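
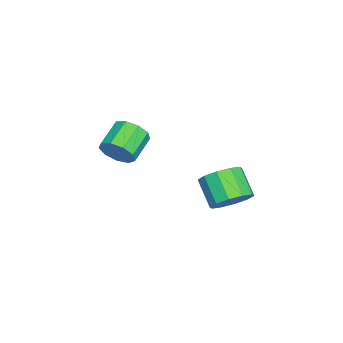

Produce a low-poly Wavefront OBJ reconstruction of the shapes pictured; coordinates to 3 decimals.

v -2.063 3.543 -0.488
v -1.738 4.008 0.172
v -2.512 3.361 1.008
v -2.837 2.897 0.348
v -2.166 4.27 -0.021
v -2.94 3.624 0.815
v -2.555 4.255 -0.393
v -3.328 3.608 0.443
v -2.755 3.968 -0.801
v -3.529 3.321 0.035
v -2.692 3.518 -1.089
v -3.465 2.872 -0.253
v -2.388 3.079 -1.148
v -3.162 2.432 -0.312
v -1.96 2.816 -0.955
v -2.734 2.17 -0.119
v -1.572 2.832 -0.583
v -2.345 2.185 0.253
v -1.371 3.119 -0.175
v -2.145 2.472 0.661
v -1.435 3.568 0.113
v -2.208 2.922 0.949
v -3.298 -1.179 0.434
v -2.954 -0.82 1.023
v -4.099 -0.563 1.534
v -4.442 -0.921 0.946
v -3.05 -0.478 0.635
v -4.195 -0.22 1.146
v -3.262 -0.463 0.153
v -4.407 -0.205 0.664
v -3.491 -0.783 -0.197
v -4.636 -0.526 0.314
v -3.629 -1.289 -0.252
v -4.774 -1.031 0.259
v -3.612 -1.743 0.015
v -4.757 -1.485 0.526
v -3.448 -1.933 0.478
v -4.593 -1.675 0.989
v -3.214 -1.77 0.921
v -4.358 -1.512 1.432
v -3.019 -1.331 1.136
v -4.163 -1.073 1.647
f 2 1 5
f 2 5 3
f 3 5 6
f 3 6 4
f 5 1 7
f 5 7 6
f 6 7 8
f 6 8 4
f 7 1 9
f 7 9 8
f 8 9 10
f 8 10 4
f 9 1 11
f 9 11 10
f 10 11 12
f 10 12 4
f 11 1 13
f 11 13 12
f 12 13 14
f 12 14 4
f 13 1 15
f 13 15 14
f 14 15 16
f 14 16 4
f 15 1 17
f 15 17 16
f 16 17 18
f 16 18 4
f 17 1 19
f 17 19 18
f 18 19 20
f 18 20 4
f 19 1 21
f 19 21 20
f 20 21 22
f 20 22 4
f 21 1 2
f 21 2 22
f 22 2 3
f 22 3 4
f 24 23 27
f 24 27 25
f 25 27 28
f 25 28 26
f 27 23 29
f 27 29 28
f 28 29 30
f 28 30 26
f 29 23 31
f 29 31 30
f 30 31 32
f 30 32 26
f 31 23 33
f 31 33 32
f 32 33 34
f 32 34 26
f 33 23 35
f 33 35 34
f 34 35 36
f 34 36 26
f 35 23 37
f 35 37 36
f 36 37 38
f 36 38 26
f 37 23 39
f 37 39 38
f 38 39 40
f 38 40 26
f 39 23 41
f 39 41 40
f 40 41 42
f 40 42 26
f 41 23 24
f 41 24 42
f 42 24 25
f 42 25 26



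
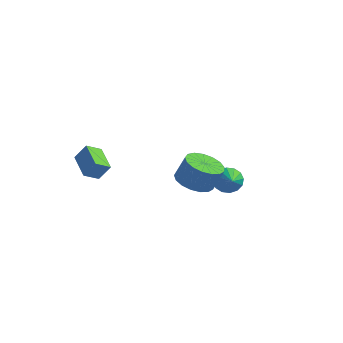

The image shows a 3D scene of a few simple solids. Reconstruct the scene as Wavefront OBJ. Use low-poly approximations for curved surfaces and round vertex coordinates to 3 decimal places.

v 3.38 -4.035 1.428
v 4.082 -3.359 1.036
v 4.541 -3.09 2.32
v 3.84 -3.765 2.712
v 3.676 -3.075 1.121
v 4.135 -2.806 2.405
v 3.202 -3.011 1.277
v 3.662 -2.742 2.561
v 2.77 -3.181 1.468
v 3.229 -2.912 2.752
v 2.477 -3.547 1.649
v 2.936 -3.278 2.933
v 2.391 -4.025 1.78
v 2.85 -3.756 3.064
v 2.532 -4.505 1.83
v 2.991 -4.236 3.114
v 2.867 -4.877 1.788
v 3.326 -4.608 3.072
v 3.32 -5.056 1.664
v 3.779 -4.787 2.948
v 3.787 -5.001 1.485
v 4.246 -4.732 2.769
v 4.16 -4.725 1.294
v 4.619 -4.456 2.578
v 4.355 -4.29 1.133
v 4.814 -4.021 2.417
v 4.327 -3.797 1.04
v 4.786 -3.528 2.324
v 1.679 2.227 -2.436
v 2.362 2.571 -2.784
v 2.441 1.353 -1.804
v 2.303 2.788 -2.412
v 2.077 2.856 -2.047
v 1.744 2.754 -1.786
v 1.394 2.511 -1.699
v 1.12 2.192 -1.81
v 0.996 1.882 -2.088
v 1.055 1.665 -2.46
v 1.281 1.597 -2.825
v 1.614 1.699 -3.086
v 1.964 1.942 -3.173
v 2.238 2.261 -3.062
v -3.779 -3.993 0.8
v -3.239 -3.699 1.687
v -3.358 -3.251 0.297
v -2.818 -2.957 1.185
v -2.542 -4.983 0.375
v -2.002 -4.689 1.263
v -2.121 -4.241 -0.127
v -1.581 -3.947 0.76
f 2 1 5
f 2 5 3
f 3 5 6
f 3 6 4
f 5 1 7
f 5 7 6
f 6 7 8
f 6 8 4
f 7 1 9
f 7 9 8
f 8 9 10
f 8 10 4
f 9 1 11
f 9 11 10
f 10 11 12
f 10 12 4
f 11 1 13
f 11 13 12
f 12 13 14
f 12 14 4
f 13 1 15
f 13 15 14
f 14 15 16
f 14 16 4
f 15 1 17
f 15 17 16
f 16 17 18
f 16 18 4
f 17 1 19
f 17 19 18
f 18 19 20
f 18 20 4
f 19 1 21
f 19 21 20
f 20 21 22
f 20 22 4
f 21 1 23
f 21 23 22
f 22 23 24
f 22 24 4
f 23 1 25
f 23 25 24
f 24 25 26
f 24 26 4
f 25 1 27
f 25 27 26
f 26 27 28
f 26 28 4
f 27 1 2
f 27 2 28
f 28 2 3
f 28 3 4
f 30 29 32
f 30 32 31
f 32 29 33
f 32 33 31
f 33 29 34
f 33 34 31
f 34 29 35
f 34 35 31
f 35 29 36
f 35 36 31
f 36 29 37
f 36 37 31
f 37 29 38
f 37 38 31
f 38 29 39
f 38 39 31
f 39 29 40
f 39 40 31
f 40 29 41
f 40 41 31
f 41 29 42
f 41 42 31
f 42 29 30
f 42 30 31
f 44 46 43
f 47 44 43
f 43 46 45
f 45 47 43
f 44 50 46
f 48 44 47
f 48 50 44
f 46 50 45
f 49 47 45
f 45 50 49
f 49 48 47
f 50 48 49



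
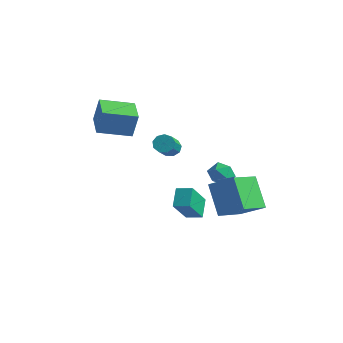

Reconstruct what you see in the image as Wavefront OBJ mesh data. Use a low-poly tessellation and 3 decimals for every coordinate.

v -3.87 -5.224 3.438
v -3.632 -5.009 4.852
v -5.174 -4.073 3.482
v -4.936 -3.857 4.896
v -2.664 -3.843 3.024
v -2.426 -3.627 4.438
v -3.968 -2.691 3.068
v -3.73 -2.476 4.482
v -0.799 -3.062 2.574
v -0.271 -2.949 2.364
v 0.467 -4.284 3.496
v -0.061 -4.398 3.706
v -0.343 -2.72 2.68
v 0.395 -4.056 3.812
v -0.628 -2.652 2.947
v 0.11 -3.987 4.079
v -0.994 -2.776 3.039
v -0.256 -4.111 4.171
v -1.268 -3.034 2.914
v -0.53 -4.369 4.046
v -1.323 -3.305 2.629
v -0.585 -4.64 3.762
v -1.133 -3.463 2.319
v -0.395 -4.798 3.451
v -0.786 -3.433 2.128
v -0.048 -4.769 3.26
v -0.446 -3.23 2.146
v 0.292 -4.565 3.278
v 2.296 -2.055 1.899
v 2.7 -2.576 2.292
v 1.9 -2.944 1.128
v 2.304 -3.465 1.521
v 1.688 -3.136 1.84
v 1.933 -2.587 2.317
v 2.667 -2.933 1.103
v 2.912 -2.384 1.58
v 2.929 -3.119 1.8
v 2.325 -3.244 2.256
v 2.275 -2.276 1.164
v 1.671 -2.401 1.62
v -0.763 -1.876 -3.207
v -0.595 -3.105 -1.702
v -1.277 -1.039 -2.466
v -1.109 -2.268 -0.961
v 0.069 -1.532 -3.019
v 0.237 -2.761 -1.514
v -0.445 -0.695 -2.278
v -0.277 -1.924 -0.773
v 0.816 -0.198 -0.748
v 0.88 -2.067 0.041
v 2.138 0.204 0.096
v 2.203 -1.665 0.885
v 1.997 -0.815 -2.305
v 2.062 -2.684 -1.516
v 3.32 -0.413 -1.461
v 3.384 -2.282 -0.672
f 2 4 1
f 5 2 1
f 1 4 3
f 3 5 1
f 2 8 4
f 6 2 5
f 6 8 2
f 4 8 3
f 7 5 3
f 3 8 7
f 7 6 5
f 8 6 7
f 10 9 13
f 10 13 11
f 11 13 14
f 11 14 12
f 13 9 15
f 13 15 14
f 14 15 16
f 14 16 12
f 15 9 17
f 15 17 16
f 16 17 18
f 16 18 12
f 17 9 19
f 17 19 18
f 18 19 20
f 18 20 12
f 19 9 21
f 19 21 20
f 20 21 22
f 20 22 12
f 21 9 23
f 21 23 22
f 22 23 24
f 22 24 12
f 23 9 25
f 23 25 24
f 24 25 26
f 24 26 12
f 25 9 27
f 25 27 26
f 26 27 28
f 26 28 12
f 27 9 10
f 27 10 28
f 28 10 11
f 28 11 12
f 29 40 34
f 29 34 30
f 29 30 36
f 29 36 39
f 29 39 40
f 30 34 38
f 34 40 33
f 40 39 31
f 39 36 35
f 36 30 37
f 32 38 33
f 32 33 31
f 32 31 35
f 32 35 37
f 32 37 38
f 33 38 34
f 31 33 40
f 35 31 39
f 37 35 36
f 38 37 30
f 42 44 41
f 45 42 41
f 41 44 43
f 43 45 41
f 42 48 44
f 46 42 45
f 46 48 42
f 44 48 43
f 47 45 43
f 43 48 47
f 47 46 45
f 48 46 47
f 50 52 49
f 53 50 49
f 49 52 51
f 51 53 49
f 50 56 52
f 54 50 53
f 54 56 50
f 52 56 51
f 55 53 51
f 51 56 55
f 55 54 53
f 56 54 55



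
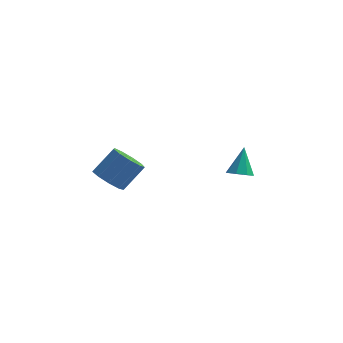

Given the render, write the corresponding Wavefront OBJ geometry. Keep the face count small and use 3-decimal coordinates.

v 3.397 3.305 -2.267
v 3.776 2.831 -1.96
v 3.503 4.215 -0.993
v 4.063 3.172 -2.228
v 3.961 3.591 -2.519
v 3.528 3.843 -2.662
v 3.019 3.779 -2.575
v 2.732 3.437 -2.307
v 2.834 3.018 -2.016
v 3.267 2.767 -1.872
v -1.858 -2.544 0.89
v -1.142 -2.734 0.454
v -0.306 -2.067 1.534
v -1.022 -1.876 1.97
v -1.345 -2.208 0.286
v -0.51 -1.541 1.367
v -1.789 -1.839 0.401
v -0.953 -1.172 1.482
v -2.264 -1.8 0.745
v -1.429 -1.133 1.825
v -2.55 -2.108 1.156
v -1.714 -1.441 2.237
v -2.512 -2.621 1.443
v -1.676 -1.954 2.523
v -2.167 -3.097 1.471
v -1.332 -2.43 2.551
v -1.678 -3.314 1.227
v -0.843 -2.647 2.307
v -1.273 -3.171 0.825
v -0.438 -2.504 1.905
f 2 1 4
f 2 4 3
f 4 1 5
f 4 5 3
f 5 1 6
f 5 6 3
f 6 1 7
f 6 7 3
f 7 1 8
f 7 8 3
f 8 1 9
f 8 9 3
f 9 1 10
f 9 10 3
f 10 1 2
f 10 2 3
f 12 11 15
f 12 15 13
f 13 15 16
f 13 16 14
f 15 11 17
f 15 17 16
f 16 17 18
f 16 18 14
f 17 11 19
f 17 19 18
f 18 19 20
f 18 20 14
f 19 11 21
f 19 21 20
f 20 21 22
f 20 22 14
f 21 11 23
f 21 23 22
f 22 23 24
f 22 24 14
f 23 11 25
f 23 25 24
f 24 25 26
f 24 26 14
f 25 11 27
f 25 27 26
f 26 27 28
f 26 28 14
f 27 11 29
f 27 29 28
f 28 29 30
f 28 30 14
f 29 11 12
f 29 12 30
f 30 12 13
f 30 13 14



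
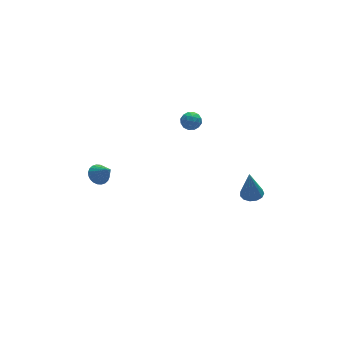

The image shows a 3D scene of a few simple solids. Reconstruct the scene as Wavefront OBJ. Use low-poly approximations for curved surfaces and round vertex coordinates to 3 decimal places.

v 1.082 -0.65 2.197
v 1.459 -0.352 1.757
v 1.941 -1.048 2.663
v 2.318 -0.75 2.223
v 1.993 -0.398 2.665
v 1.462 -0.152 2.377
v 1.938 -1.248 2.043
v 1.407 -1.002 1.755
v 1.988 -0.722 1.661
v 2.022 -0.196 2.046
v 1.378 -1.204 2.374
v 1.412 -0.678 2.759
v 1.195 -0.467 1.936
v 2.205 -0.933 2.484
v 2.014 -0.727 2.744
v 2.235 -0.551 2.485
v 1.197 -0.349 2.301
v 1.419 -0.174 2.042
v 1.732 -0.2 2.576
v 1.981 -1.226 2.378
v 2.203 -1.051 2.119
v 1.165 -0.849 1.935
v 1.386 -0.673 1.676
v 1.668 -1.2 1.844
v 1.728 -0.508 1.621
v 2.232 -0.742 1.895
v 2.009 -1.035 1.789
v 1.697 -0.89 1.62
v 1.748 -0.2 1.847
v 2.252 -0.433 2.121
v 2.062 -0.226 2.381
v 1.75 -0.082 2.212
v 2.059 -0.417 1.791
v 1.148 -0.967 2.299
v 1.652 -1.2 2.573
v 1.65 -1.318 2.208
v 1.338 -1.174 2.039
v 1.168 -0.658 2.525
v 1.672 -0.892 2.799
v 1.703 -0.51 2.8
v 1.391 -0.365 2.631
v 1.341 -0.983 2.629
v -3.988 -0.816 -0.4
v -3.34 -0.749 -0.598
v -3.592 -1.624 0.62
v -3.364 -0.546 -0.428
v -3.482 -0.385 -0.254
v -3.678 -0.289 -0.102
v -3.92 -0.273 0.004
v -4.173 -0.34 0.049
v -4.398 -0.479 0.026
v -4.56 -0.67 -0.063
v -4.635 -0.883 -0.202
v -4.611 -1.085 -0.372
v -4.493 -1.247 -0.546
v -4.297 -1.343 -0.698
v -4.055 -1.359 -0.804
v -3.802 -1.292 -0.849
v -3.578 -1.152 -0.825
v -3.415 -0.962 -0.737
v 4.035 -3.924 -2.605
v 4.579 -3.503 -2.556
v 3.845 -3.896 -0.735
v 4.267 -3.274 -2.591
v 3.881 -3.251 -2.63
v 3.543 -3.442 -2.662
v 3.362 -3.786 -2.675
v 3.394 -4.173 -2.666
v 3.63 -4.481 -2.638
v 3.994 -4.612 -2.599
v 4.371 -4.525 -2.562
v 4.641 -4.246 -2.539
v 4.719 -3.865 -2.537
f 1 38 17
f 38 12 41
f 17 41 6
f 38 41 17
f 1 17 13
f 17 6 18
f 13 18 2
f 17 18 13
f 1 13 22
f 13 2 23
f 22 23 8
f 13 23 22
f 1 22 34
f 22 8 37
f 34 37 11
f 22 37 34
f 1 34 38
f 34 11 42
f 38 42 12
f 34 42 38
f 2 18 29
f 18 6 32
f 29 32 10
f 18 32 29
f 6 41 19
f 41 12 40
f 19 40 5
f 41 40 19
f 12 42 39
f 42 11 35
f 39 35 3
f 42 35 39
f 11 37 36
f 37 8 24
f 36 24 7
f 37 24 36
f 8 23 28
f 23 2 25
f 28 25 9
f 23 25 28
f 4 30 16
f 30 10 31
f 16 31 5
f 30 31 16
f 4 16 14
f 16 5 15
f 14 15 3
f 16 15 14
f 4 14 21
f 14 3 20
f 21 20 7
f 14 20 21
f 4 21 26
f 21 7 27
f 26 27 9
f 21 27 26
f 4 26 30
f 26 9 33
f 30 33 10
f 26 33 30
f 5 31 19
f 31 10 32
f 19 32 6
f 31 32 19
f 3 15 39
f 15 5 40
f 39 40 12
f 15 40 39
f 7 20 36
f 20 3 35
f 36 35 11
f 20 35 36
f 9 27 28
f 27 7 24
f 28 24 8
f 27 24 28
f 10 33 29
f 33 9 25
f 29 25 2
f 33 25 29
f 44 43 46
f 44 46 45
f 46 43 47
f 46 47 45
f 47 43 48
f 47 48 45
f 48 43 49
f 48 49 45
f 49 43 50
f 49 50 45
f 50 43 51
f 50 51 45
f 51 43 52
f 51 52 45
f 52 43 53
f 52 53 45
f 53 43 54
f 53 54 45
f 54 43 55
f 54 55 45
f 55 43 56
f 55 56 45
f 56 43 57
f 56 57 45
f 57 43 58
f 57 58 45
f 58 43 59
f 58 59 45
f 59 43 60
f 59 60 45
f 60 43 44
f 60 44 45
f 62 61 64
f 62 64 63
f 64 61 65
f 64 65 63
f 65 61 66
f 65 66 63
f 66 61 67
f 66 67 63
f 67 61 68
f 67 68 63
f 68 61 69
f 68 69 63
f 69 61 70
f 69 70 63
f 70 61 71
f 70 71 63
f 71 61 72
f 71 72 63
f 72 61 73
f 72 73 63
f 73 61 62
f 73 62 63



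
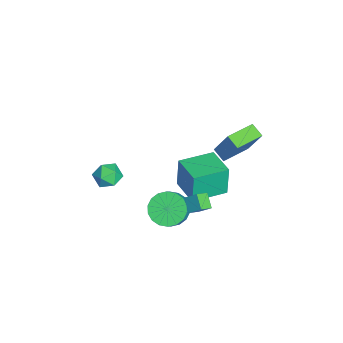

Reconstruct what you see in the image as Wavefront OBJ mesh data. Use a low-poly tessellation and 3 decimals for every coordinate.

v 1.299 -2.135 2.228
v 2.004 -2.612 2.214
v 0.536 -3.268 2.406
v 1.241 -3.745 2.392
v 1.093 -3.222 3.048
v 1.565 -2.522 2.938
v 0.975 -3.358 1.682
v 1.447 -2.658 1.572
v 1.804 -3.368 1.877
v 1.877 -3.284 2.721
v 0.663 -2.596 1.899
v 0.736 -2.512 2.743
v -0.152 1.654 -1.515
v 0.278 1.067 -1.116
v 0.137 2.285 -0.895
v 0.567 1.698 -0.497
v 0.613 1.842 -2.063
v 1.043 1.255 -1.665
v 0.902 2.473 -1.444
v 1.332 1.886 -1.045
v -0.136 0.35 -2.611
v 0.544 -0.114 -3.295
v 1.255 -0.314 -2.454
v 0.576 0.15 -1.769
v 0.681 0.342 -3.303
v 1.392 0.142 -2.461
v 0.656 0.8 -3.173
v 1.367 0.6 -2.331
v 0.475 1.168 -2.932
v 1.186 0.968 -2.09
v 0.172 1.375 -2.627
v 0.884 1.175 -1.786
v -0.191 1.378 -2.319
v 0.52 1.178 -1.478
v -0.543 1.178 -2.069
v 0.168 0.978 -1.228
v -0.815 0.814 -1.926
v -0.104 0.614 -1.085
v -0.952 0.358 -1.919
v -0.241 0.158 -1.077
v -0.927 -0.1 -2.049
v -0.216 -0.3 -1.207
v -0.746 -0.468 -2.29
v -0.035 -0.668 -1.448
v -0.444 -0.675 -2.594
v 0.268 -0.875 -1.753
v -0.08 -0.678 -2.902
v 0.631 -0.878 -2.061
v 0.272 -0.478 -3.152
v 0.983 -0.678 -2.311
v -1.413 4.007 2.382
v -0.821 4.662 4.154
v -0.78 4.466 2.001
v -0.189 5.122 3.773
v -0.331 2.638 2.527
v 0.26 3.294 4.299
v 0.301 3.098 2.146
v 0.893 3.753 3.918
v -2.605 0.832 -3.066
v -2.854 0.927 -1.195
v -3.419 2.79 -3.273
v -3.667 2.884 -1.402
v -0.913 1.556 -2.878
v -1.161 1.65 -1.007
v -1.726 3.513 -3.085
v -1.975 3.608 -1.214
f 1 12 6
f 1 6 2
f 1 2 8
f 1 8 11
f 1 11 12
f 2 6 10
f 6 12 5
f 12 11 3
f 11 8 7
f 8 2 9
f 4 10 5
f 4 5 3
f 4 3 7
f 4 7 9
f 4 9 10
f 5 10 6
f 3 5 12
f 7 3 11
f 9 7 8
f 10 9 2
f 14 16 13
f 17 14 13
f 13 16 15
f 15 17 13
f 14 20 16
f 18 14 17
f 18 20 14
f 16 20 15
f 19 17 15
f 15 20 19
f 19 18 17
f 20 18 19
f 22 21 25
f 22 25 23
f 23 25 26
f 23 26 24
f 25 21 27
f 25 27 26
f 26 27 28
f 26 28 24
f 27 21 29
f 27 29 28
f 28 29 30
f 28 30 24
f 29 21 31
f 29 31 30
f 30 31 32
f 30 32 24
f 31 21 33
f 31 33 32
f 32 33 34
f 32 34 24
f 33 21 35
f 33 35 34
f 34 35 36
f 34 36 24
f 35 21 37
f 35 37 36
f 36 37 38
f 36 38 24
f 37 21 39
f 37 39 38
f 38 39 40
f 38 40 24
f 39 21 41
f 39 41 40
f 40 41 42
f 40 42 24
f 41 21 43
f 41 43 42
f 42 43 44
f 42 44 24
f 43 21 45
f 43 45 44
f 44 45 46
f 44 46 24
f 45 21 47
f 45 47 46
f 46 47 48
f 46 48 24
f 47 21 49
f 47 49 48
f 48 49 50
f 48 50 24
f 49 21 22
f 49 22 50
f 50 22 23
f 50 23 24
f 52 54 51
f 55 52 51
f 51 54 53
f 53 55 51
f 52 58 54
f 56 52 55
f 56 58 52
f 54 58 53
f 57 55 53
f 53 58 57
f 57 56 55
f 58 56 57
f 60 62 59
f 63 60 59
f 59 62 61
f 61 63 59
f 60 66 62
f 64 60 63
f 64 66 60
f 62 66 61
f 65 63 61
f 61 66 65
f 65 64 63
f 66 64 65



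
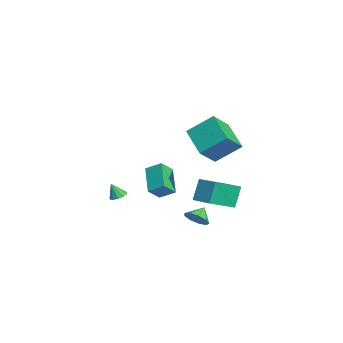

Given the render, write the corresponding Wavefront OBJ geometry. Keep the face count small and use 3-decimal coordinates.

v 0.595 3.545 -2.368
v 0.06 3.978 -0.913
v 1.728 4.366 -2.196
v 1.194 4.799 -0.741
v 1.666 1.881 -1.479
v 1.132 2.314 -0.024
v 2.8 2.702 -1.307
v 2.265 3.135 0.148
v 3.057 3.007 2.145
v 1.225 2.432 3.22
v 3.293 4.545 3.369
v 1.462 3.97 4.444
v 3.998 2.01 3.216
v 2.167 1.435 4.291
v 4.235 3.548 4.44
v 2.403 2.973 5.515
v 0.08 2.288 -3.784
v 0.423 1.865 -3.131
v -0.52 2.832 -3.116
v 0.733 2.345 -3.242
v 0.738 2.797 -3.607
v 0.435 3.012 -4.055
v -0.034 2.887 -4.375
v -0.449 2.483 -4.419
v -0.617 1.987 -4.166
v -0.458 1.632 -3.733
v -0.047 1.584 -3.325
v -3.722 -2.11 -3.274
v -3.124 -2.147 -3.27
v -3.758 -2.55 -2.246
v -3.219 -1.817 -3.132
v -3.506 -1.598 -3.048
v -3.876 -1.575 -3.05
v -4.187 -1.756 -3.139
v -4.321 -2.072 -3.279
v -4.226 -2.402 -3.417
v -3.939 -2.621 -3.501
v -3.569 -2.644 -3.499
v -3.257 -2.463 -3.41
v -1.816 0.26 -2.714
v -3.494 0.255 -1.485
v -1.396 1.2 -2.137
v -3.074 1.195 -0.908
v -1.226 -0.495 -1.912
v -2.904 -0.5 -0.683
v -0.806 0.445 -1.335
v -2.484 0.44 -0.106
f 2 4 1
f 5 2 1
f 1 4 3
f 3 5 1
f 2 8 4
f 6 2 5
f 6 8 2
f 4 8 3
f 7 5 3
f 3 8 7
f 7 6 5
f 8 6 7
f 10 12 9
f 13 10 9
f 9 12 11
f 11 13 9
f 10 16 12
f 14 10 13
f 14 16 10
f 12 16 11
f 15 13 11
f 11 16 15
f 15 14 13
f 16 14 15
f 18 17 20
f 18 20 19
f 20 17 21
f 20 21 19
f 21 17 22
f 21 22 19
f 22 17 23
f 22 23 19
f 23 17 24
f 23 24 19
f 24 17 25
f 24 25 19
f 25 17 26
f 25 26 19
f 26 17 27
f 26 27 19
f 27 17 18
f 27 18 19
f 29 28 31
f 29 31 30
f 31 28 32
f 31 32 30
f 32 28 33
f 32 33 30
f 33 28 34
f 33 34 30
f 34 28 35
f 34 35 30
f 35 28 36
f 35 36 30
f 36 28 37
f 36 37 30
f 37 28 38
f 37 38 30
f 38 28 39
f 38 39 30
f 39 28 29
f 39 29 30
f 41 43 40
f 44 41 40
f 40 43 42
f 42 44 40
f 41 47 43
f 45 41 44
f 45 47 41
f 43 47 42
f 46 44 42
f 42 47 46
f 46 45 44
f 47 45 46



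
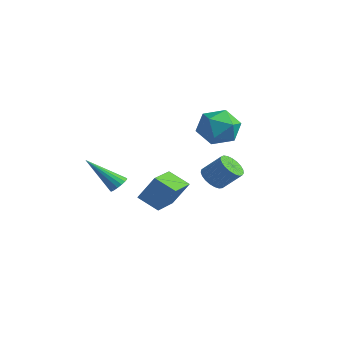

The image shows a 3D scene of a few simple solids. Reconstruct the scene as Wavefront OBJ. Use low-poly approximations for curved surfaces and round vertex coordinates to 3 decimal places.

v -1.545 2.567 2.214
v -0.875 2.806 3.072
v -1.645 0.854 2.768
v -0.975 1.093 3.626
v -2.01 1.506 3.595
v -1.948 2.565 3.253
v -0.572 1.095 2.587
v -0.51 2.154 2.245
v -0.274 1.896 3.303
v -1.162 2.15 3.926
v -1.358 1.51 1.914
v -2.246 1.764 2.537
v -1.996 -0.15 -1.56
v -2.873 -0.655 -0.935
v -1.416 0.37 -0.325
v -2.293 -0.135 0.3
v -1.067 -1.565 -1.4
v -1.944 -2.07 -0.775
v -0.487 -1.045 -0.165
v -1.364 -1.55 0.46
v 0.141 0.483 0.474
v 0.4 0.921 -0.007
v 1.117 1.455 0.866
v 0.859 1.017 1.346
v 0.169 1.069 0.092
v 0.887 1.603 0.965
v -0.066 1.115 0.257
v 0.652 1.65 1.13
v -0.265 1.052 0.459
v 0.452 1.587 1.332
v -0.395 0.891 0.664
v 0.323 1.425 1.537
v -0.431 0.659 0.836
v 0.286 1.193 1.709
v -0.369 0.397 0.945
v 0.349 0.931 1.818
v -0.218 0.149 0.973
v 0.5 0.683 1.846
v -0.005 -0.041 0.914
v 0.712 0.494 1.787
v 0.233 -0.14 0.779
v 0.95 0.394 1.652
v 0.455 -0.132 0.592
v 1.173 0.403 1.465
v 0.623 -0.017 0.383
v 1.341 0.517 1.256
v 0.708 0.184 0.191
v 1.425 0.719 1.064
v 0.694 0.437 0.047
v 1.412 0.971 0.92
v 0.585 0.698 -0.023
v 1.303 1.232 0.85
v -1.329 -3.433 0.463
v -1.075 -3.851 0.318
v -2.291 -4.507 1.877
v -0.932 -3.753 0.49
v -0.88 -3.581 0.656
v -0.931 -3.376 0.777
v -1.073 -3.183 0.826
v -1.274 -3.048 0.792
v -1.487 -3.001 0.683
v -1.664 -3.054 0.523
v -1.764 -3.193 0.349
v -1.764 -3.387 0.201
v -1.665 -3.592 0.113
v -1.489 -3.761 0.106
v -1.276 -3.854 0.179
f 1 12 6
f 1 6 2
f 1 2 8
f 1 8 11
f 1 11 12
f 2 6 10
f 6 12 5
f 12 11 3
f 11 8 7
f 8 2 9
f 4 10 5
f 4 5 3
f 4 3 7
f 4 7 9
f 4 9 10
f 5 10 6
f 3 5 12
f 7 3 11
f 9 7 8
f 10 9 2
f 14 16 13
f 17 14 13
f 13 16 15
f 15 17 13
f 14 20 16
f 18 14 17
f 18 20 14
f 16 20 15
f 19 17 15
f 15 20 19
f 19 18 17
f 20 18 19
f 22 21 25
f 22 25 23
f 23 25 26
f 23 26 24
f 25 21 27
f 25 27 26
f 26 27 28
f 26 28 24
f 27 21 29
f 27 29 28
f 28 29 30
f 28 30 24
f 29 21 31
f 29 31 30
f 30 31 32
f 30 32 24
f 31 21 33
f 31 33 32
f 32 33 34
f 32 34 24
f 33 21 35
f 33 35 34
f 34 35 36
f 34 36 24
f 35 21 37
f 35 37 36
f 36 37 38
f 36 38 24
f 37 21 39
f 37 39 38
f 38 39 40
f 38 40 24
f 39 21 41
f 39 41 40
f 40 41 42
f 40 42 24
f 41 21 43
f 41 43 42
f 42 43 44
f 42 44 24
f 43 21 45
f 43 45 44
f 44 45 46
f 44 46 24
f 45 21 47
f 45 47 46
f 46 47 48
f 46 48 24
f 47 21 49
f 47 49 48
f 48 49 50
f 48 50 24
f 49 21 51
f 49 51 50
f 50 51 52
f 50 52 24
f 51 21 22
f 51 22 52
f 52 22 23
f 52 23 24
f 54 53 56
f 54 56 55
f 56 53 57
f 56 57 55
f 57 53 58
f 57 58 55
f 58 53 59
f 58 59 55
f 59 53 60
f 59 60 55
f 60 53 61
f 60 61 55
f 61 53 62
f 61 62 55
f 62 53 63
f 62 63 55
f 63 53 64
f 63 64 55
f 64 53 65
f 64 65 55
f 65 53 66
f 65 66 55
f 66 53 67
f 66 67 55
f 67 53 54
f 67 54 55



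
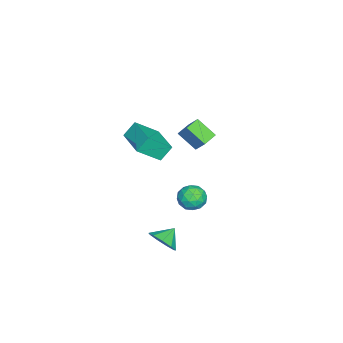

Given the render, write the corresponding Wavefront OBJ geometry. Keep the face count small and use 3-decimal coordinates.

v 4.194 0.016 -3.521
v 4.853 0.221 -2.854
v 3.386 0.524 -2.879
v 4.815 0.71 -3.29
v 4.486 0.875 -3.834
v 4.02 0.637 -4.232
v 3.636 0.109 -4.297
v 3.513 -0.463 -3.998
v 3.708 -0.811 -3.477
v 4.131 -0.772 -2.976
v 4.583 -0.364 -2.73
v 0.129 -1.284 2.549
v 0.889 -2.429 3.649
v 1.818 -0.042 2.675
v 2.577 -1.187 3.775
v 0.583 -1.813 1.685
v 1.342 -2.958 2.785
v 2.271 -0.571 1.811
v 3.031 -1.716 2.911
v 3.107 1.998 0.146
v 3.596 2.182 0.859
v 4.064 1.018 -0.259
v 4.553 1.202 0.454
v 3.773 0.799 0.546
v 3.181 1.404 0.796
v 4.479 1.796 -0.196
v 3.887 2.401 0.054
v 4.444 2.056 0.647
v 4.007 1.44 1.105
v 3.653 1.76 -0.505
v 3.216 1.144 -0.047
v 3.267 2.176 0.538
v 4.393 1.024 0.062
v 3.934 0.787 0.116
v 4.222 0.895 0.535
v 3.023 1.719 0.501
v 3.311 1.827 0.92
v 3.415 1.014 0.736
v 4.349 1.373 -0.32
v 4.637 1.481 0.099
v 3.438 2.305 0.065
v 3.726 2.413 0.484
v 4.245 2.186 -0.136
v 4.053 2.21 0.832
v 4.616 1.634 0.594
v 4.572 1.983 0.212
v 4.224 2.339 0.36
v 3.797 1.848 1.102
v 4.36 1.272 0.864
v 3.901 1.035 0.918
v 3.553 1.391 1.065
v 4.295 1.775 0.977
v 3.3 1.928 -0.264
v 3.863 1.352 -0.502
v 4.107 1.809 -0.465
v 3.759 2.165 -0.318
v 3.044 1.566 0.006
v 3.607 0.99 -0.232
v 3.436 0.861 0.24
v 3.088 1.217 0.388
v 3.365 1.425 -0.377
v -4.559 -0.771 -0.057
v -4.154 -0.129 0.833
v -4.257 0.386 -1.028
v -3.852 1.028 -0.138
v -3.568 -1.168 -0.222
v -3.163 -0.526 0.668
v -3.266 -0.011 -1.193
v -2.861 0.631 -0.303
f 2 1 4
f 2 4 3
f 4 1 5
f 4 5 3
f 5 1 6
f 5 6 3
f 6 1 7
f 6 7 3
f 7 1 8
f 7 8 3
f 8 1 9
f 8 9 3
f 9 1 10
f 9 10 3
f 10 1 11
f 10 11 3
f 11 1 2
f 11 2 3
f 13 15 12
f 16 13 12
f 12 15 14
f 14 16 12
f 13 19 15
f 17 13 16
f 17 19 13
f 15 19 14
f 18 16 14
f 14 19 18
f 18 17 16
f 19 17 18
f 20 57 36
f 57 31 60
f 36 60 25
f 57 60 36
f 20 36 32
f 36 25 37
f 32 37 21
f 36 37 32
f 20 32 41
f 32 21 42
f 41 42 27
f 32 42 41
f 20 41 53
f 41 27 56
f 53 56 30
f 41 56 53
f 20 53 57
f 53 30 61
f 57 61 31
f 53 61 57
f 21 37 48
f 37 25 51
f 48 51 29
f 37 51 48
f 25 60 38
f 60 31 59
f 38 59 24
f 60 59 38
f 31 61 58
f 61 30 54
f 58 54 22
f 61 54 58
f 30 56 55
f 56 27 43
f 55 43 26
f 56 43 55
f 27 42 47
f 42 21 44
f 47 44 28
f 42 44 47
f 23 49 35
f 49 29 50
f 35 50 24
f 49 50 35
f 23 35 33
f 35 24 34
f 33 34 22
f 35 34 33
f 23 33 40
f 33 22 39
f 40 39 26
f 33 39 40
f 23 40 45
f 40 26 46
f 45 46 28
f 40 46 45
f 23 45 49
f 45 28 52
f 49 52 29
f 45 52 49
f 24 50 38
f 50 29 51
f 38 51 25
f 50 51 38
f 22 34 58
f 34 24 59
f 58 59 31
f 34 59 58
f 26 39 55
f 39 22 54
f 55 54 30
f 39 54 55
f 28 46 47
f 46 26 43
f 47 43 27
f 46 43 47
f 29 52 48
f 52 28 44
f 48 44 21
f 52 44 48
f 63 65 62
f 66 63 62
f 62 65 64
f 64 66 62
f 63 69 65
f 67 63 66
f 67 69 63
f 65 69 64
f 68 66 64
f 64 69 68
f 68 67 66
f 69 67 68



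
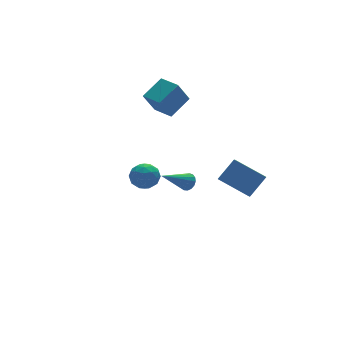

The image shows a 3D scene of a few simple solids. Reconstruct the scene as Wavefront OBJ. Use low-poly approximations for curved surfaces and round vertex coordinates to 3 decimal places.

v 1.878 -0.264 -1.528
v 1.157 -1.405 -0.614
v 2.924 -0.087 -0.482
v 2.203 -1.228 0.432
v 2.977 -1.652 -2.392
v 2.256 -2.793 -1.478
v 4.023 -1.475 -1.346
v 3.302 -2.616 -0.432
v 1.983 3.376 -4.039
v 2.252 3.658 -3.595
v 0.277 3.184 -2.881
v 2.129 3.865 -3.742
v 1.972 3.961 -3.957
v 1.818 3.922 -4.191
v 1.701 3.759 -4.389
v 1.65 3.508 -4.508
v 1.674 3.226 -4.519
v 1.769 2.98 -4.42
v 1.913 2.824 -4.233
v 2.073 2.794 -4.003
v 2.212 2.898 -3.78
v 2.299 3.112 -3.617
v 2.313 3.386 -3.55
v -3.923 -2.321 2.402
v -3.616 -2.635 1.709
v -4.204 -3.545 2.831
v -3.897 -3.859 2.138
v -3.398 -3.507 2.685
v -3.224 -2.75 2.42
v -4.596 -3.43 2.12
v -4.422 -2.673 1.855
v -4.032 -3.319 1.535
v -3.292 -3.367 1.884
v -4.528 -2.813 2.656
v -3.788 -2.861 3.005
v -3.745 -2.371 2.018
v -4.075 -3.809 2.522
v -3.782 -3.603 2.844
v -3.601 -3.787 2.436
v -3.514 -2.439 2.436
v -3.334 -2.623 2.028
v -3.206 -3.136 2.602
v -4.486 -3.557 2.512
v -4.306 -3.741 2.104
v -4.219 -2.393 2.104
v -4.038 -2.577 1.696
v -4.614 -3.044 1.938
v -3.809 -2.957 1.508
v -3.974 -3.677 1.76
v -4.385 -3.424 1.75
v -4.283 -2.98 1.594
v -3.374 -2.985 1.713
v -3.539 -3.705 1.965
v -3.245 -3.498 2.287
v -3.143 -3.053 2.131
v -3.618 -3.388 1.611
v -4.281 -2.475 2.575
v -4.446 -3.195 2.827
v -4.677 -3.127 2.409
v -4.575 -2.682 2.253
v -3.846 -2.503 2.78
v -4.011 -3.223 3.032
v -3.537 -3.2 2.946
v -3.435 -2.756 2.79
v -4.202 -2.792 2.929
v 0.776 2.988 1.791
v -0.009 2.82 3.164
v 0.43 4.23 1.746
v -0.355 4.062 3.118
v 2.075 3.378 2.582
v 1.29 3.21 3.954
v 1.729 4.62 2.536
v 0.944 4.452 3.909
f 2 4 1
f 5 2 1
f 1 4 3
f 3 5 1
f 2 8 4
f 6 2 5
f 6 8 2
f 4 8 3
f 7 5 3
f 3 8 7
f 7 6 5
f 8 6 7
f 10 9 12
f 10 12 11
f 12 9 13
f 12 13 11
f 13 9 14
f 13 14 11
f 14 9 15
f 14 15 11
f 15 9 16
f 15 16 11
f 16 9 17
f 16 17 11
f 17 9 18
f 17 18 11
f 18 9 19
f 18 19 11
f 19 9 20
f 19 20 11
f 20 9 21
f 20 21 11
f 21 9 22
f 21 22 11
f 22 9 23
f 22 23 11
f 23 9 10
f 23 10 11
f 24 61 40
f 61 35 64
f 40 64 29
f 61 64 40
f 24 40 36
f 40 29 41
f 36 41 25
f 40 41 36
f 24 36 45
f 36 25 46
f 45 46 31
f 36 46 45
f 24 45 57
f 45 31 60
f 57 60 34
f 45 60 57
f 24 57 61
f 57 34 65
f 61 65 35
f 57 65 61
f 25 41 52
f 41 29 55
f 52 55 33
f 41 55 52
f 29 64 42
f 64 35 63
f 42 63 28
f 64 63 42
f 35 65 62
f 65 34 58
f 62 58 26
f 65 58 62
f 34 60 59
f 60 31 47
f 59 47 30
f 60 47 59
f 31 46 51
f 46 25 48
f 51 48 32
f 46 48 51
f 27 53 39
f 53 33 54
f 39 54 28
f 53 54 39
f 27 39 37
f 39 28 38
f 37 38 26
f 39 38 37
f 27 37 44
f 37 26 43
f 44 43 30
f 37 43 44
f 27 44 49
f 44 30 50
f 49 50 32
f 44 50 49
f 27 49 53
f 49 32 56
f 53 56 33
f 49 56 53
f 28 54 42
f 54 33 55
f 42 55 29
f 54 55 42
f 26 38 62
f 38 28 63
f 62 63 35
f 38 63 62
f 30 43 59
f 43 26 58
f 59 58 34
f 43 58 59
f 32 50 51
f 50 30 47
f 51 47 31
f 50 47 51
f 33 56 52
f 56 32 48
f 52 48 25
f 56 48 52
f 67 69 66
f 70 67 66
f 66 69 68
f 68 70 66
f 67 73 69
f 71 67 70
f 71 73 67
f 69 73 68
f 72 70 68
f 68 73 72
f 72 71 70
f 73 71 72



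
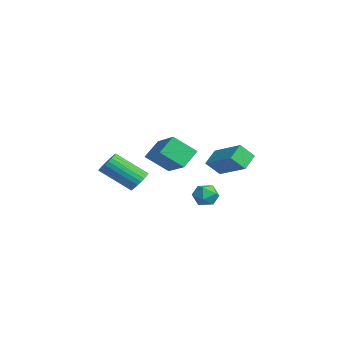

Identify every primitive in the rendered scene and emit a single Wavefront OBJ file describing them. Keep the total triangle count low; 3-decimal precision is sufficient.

v -1.961 2.99 -2.058
v -2.492 3.658 -1.5
v -1.861 3.674 -2.782
v -2.392 4.342 -2.223
v -0.308 3.618 -1.237
v -0.839 4.286 -0.678
v -0.208 4.302 -1.96
v -0.739 4.97 -1.402
v 0.239 -0.91 -2.006
v 0.796 -1.18 -1.973
v 0.098 -2.48 -0.84
v -0.459 -2.21 -0.874
v 0.808 -1.025 -1.788
v 0.11 -2.325 -0.655
v 0.732 -0.852 -1.636
v 0.035 -2.152 -0.503
v 0.582 -0.688 -1.54
v -0.115 -1.988 -0.408
v 0.38 -0.558 -1.516
v -0.318 -1.858 -0.383
v 0.156 -0.482 -1.566
v -0.542 -1.782 -0.433
v -0.056 -0.47 -1.683
v -0.753 -1.77 -0.55
v -0.222 -0.526 -1.849
v -0.92 -1.826 -0.717
v -0.318 -0.64 -2.04
v -1.016 -1.94 -0.907
v -0.33 -0.795 -2.225
v -1.028 -2.095 -1.092
v -0.255 -0.968 -2.377
v -0.952 -2.268 -1.244
v -0.105 -1.132 -2.472
v -0.802 -2.432 -1.34
v 0.098 -1.262 -2.497
v -0.6 -2.562 -1.364
v 0.322 -1.338 -2.447
v -0.376 -2.638 -1.314
v 0.533 -1.35 -2.33
v -0.164 -2.65 -1.197
v 0.7 -1.294 -2.163
v 0.002 -2.594 -1.031
v 2.043 1.682 -2.949
v 2.297 2.102 -2.489
v 2.243 0.838 -2.291
v 2.497 1.258 -1.831
v 1.838 1.265 -1.965
v 1.714 1.786 -2.372
v 2.826 1.154 -2.408
v 2.702 1.675 -2.815
v 2.781 1.775 -2.154
v 2.17 1.844 -1.88
v 2.37 1.096 -2.9
v 1.759 1.165 -2.626
v -3.667 1.773 -2.986
v -4.013 0.702 -2.056
v -4.103 2.583 -2.216
v -4.45 1.512 -1.286
v -1.91 1.928 -2.154
v -2.257 0.857 -1.224
v -2.347 2.738 -1.384
v -2.693 1.667 -0.454
f 2 4 1
f 5 2 1
f 1 4 3
f 3 5 1
f 2 8 4
f 6 2 5
f 6 8 2
f 4 8 3
f 7 5 3
f 3 8 7
f 7 6 5
f 8 6 7
f 10 9 13
f 10 13 11
f 11 13 14
f 11 14 12
f 13 9 15
f 13 15 14
f 14 15 16
f 14 16 12
f 15 9 17
f 15 17 16
f 16 17 18
f 16 18 12
f 17 9 19
f 17 19 18
f 18 19 20
f 18 20 12
f 19 9 21
f 19 21 20
f 20 21 22
f 20 22 12
f 21 9 23
f 21 23 22
f 22 23 24
f 22 24 12
f 23 9 25
f 23 25 24
f 24 25 26
f 24 26 12
f 25 9 27
f 25 27 26
f 26 27 28
f 26 28 12
f 27 9 29
f 27 29 28
f 28 29 30
f 28 30 12
f 29 9 31
f 29 31 30
f 30 31 32
f 30 32 12
f 31 9 33
f 31 33 32
f 32 33 34
f 32 34 12
f 33 9 35
f 33 35 34
f 34 35 36
f 34 36 12
f 35 9 37
f 35 37 36
f 36 37 38
f 36 38 12
f 37 9 39
f 37 39 38
f 38 39 40
f 38 40 12
f 39 9 41
f 39 41 40
f 40 41 42
f 40 42 12
f 41 9 10
f 41 10 42
f 42 10 11
f 42 11 12
f 43 54 48
f 43 48 44
f 43 44 50
f 43 50 53
f 43 53 54
f 44 48 52
f 48 54 47
f 54 53 45
f 53 50 49
f 50 44 51
f 46 52 47
f 46 47 45
f 46 45 49
f 46 49 51
f 46 51 52
f 47 52 48
f 45 47 54
f 49 45 53
f 51 49 50
f 52 51 44
f 56 58 55
f 59 56 55
f 55 58 57
f 57 59 55
f 56 62 58
f 60 56 59
f 60 62 56
f 58 62 57
f 61 59 57
f 57 62 61
f 61 60 59
f 62 60 61



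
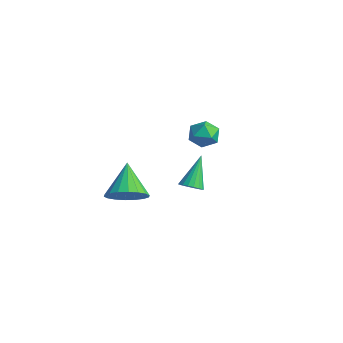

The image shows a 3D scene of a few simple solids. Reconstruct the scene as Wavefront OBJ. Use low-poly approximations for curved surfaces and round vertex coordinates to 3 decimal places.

v -0.644 2.847 -2.147
v -0.144 3.071 -2.097
v -1.196 3.793 -0.873
v -0.256 3.221 -2.256
v -0.444 3.296 -2.394
v -0.672 3.282 -2.482
v -0.894 3.182 -2.504
v -1.067 3.015 -2.455
v -1.156 2.815 -2.345
v -1.143 2.622 -2.196
v -1.032 2.473 -2.037
v -0.844 2.398 -1.9
v -0.616 2.412 -1.811
v -0.394 2.512 -1.789
v -0.221 2.678 -1.838
v -0.132 2.878 -1.948
v 1.863 1.246 3.365
v 2.129 1.514 3.947
v 2.851 0.766 3.133
v 3.117 1.034 3.715
v 2.639 0.533 3.751
v 2.028 0.829 3.894
v 2.952 1.451 3.186
v 2.341 1.747 3.329
v 2.802 1.641 3.836
v 2.609 1.073 4.186
v 2.371 1.207 2.894
v 2.178 0.639 3.244
v 0.461 -1.141 -0.334
v 1 -1.427 0.355
v -0.561 -0.399 0.774
v 1.16 -1.063 0.259
v 1.182 -0.714 0.046
v 1.061 -0.45 -0.243
v 0.822 -0.322 -0.549
v 0.51 -0.357 -0.813
v 0.19 -0.547 -0.982
v -0.078 -0.855 -1.023
v -0.238 -1.219 -0.927
v -0.26 -1.568 -0.713
v -0.139 -1.832 -0.425
v 0.101 -1.959 -0.118
v 0.412 -1.925 0.146
v 0.733 -1.735 0.314
f 2 1 4
f 2 4 3
f 4 1 5
f 4 5 3
f 5 1 6
f 5 6 3
f 6 1 7
f 6 7 3
f 7 1 8
f 7 8 3
f 8 1 9
f 8 9 3
f 9 1 10
f 9 10 3
f 10 1 11
f 10 11 3
f 11 1 12
f 11 12 3
f 12 1 13
f 12 13 3
f 13 1 14
f 13 14 3
f 14 1 15
f 14 15 3
f 15 1 16
f 15 16 3
f 16 1 2
f 16 2 3
f 17 28 22
f 17 22 18
f 17 18 24
f 17 24 27
f 17 27 28
f 18 22 26
f 22 28 21
f 28 27 19
f 27 24 23
f 24 18 25
f 20 26 21
f 20 21 19
f 20 19 23
f 20 23 25
f 20 25 26
f 21 26 22
f 19 21 28
f 23 19 27
f 25 23 24
f 26 25 18
f 30 29 32
f 30 32 31
f 32 29 33
f 32 33 31
f 33 29 34
f 33 34 31
f 34 29 35
f 34 35 31
f 35 29 36
f 35 36 31
f 36 29 37
f 36 37 31
f 37 29 38
f 37 38 31
f 38 29 39
f 38 39 31
f 39 29 40
f 39 40 31
f 40 29 41
f 40 41 31
f 41 29 42
f 41 42 31
f 42 29 43
f 42 43 31
f 43 29 44
f 43 44 31
f 44 29 30
f 44 30 31



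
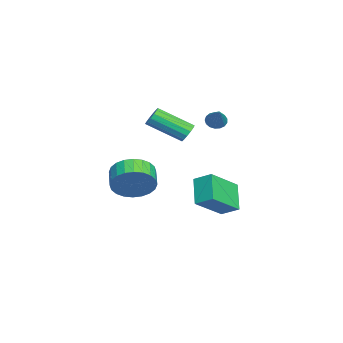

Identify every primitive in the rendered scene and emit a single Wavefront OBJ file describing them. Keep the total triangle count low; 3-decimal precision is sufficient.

v -2.582 0.592 2.785
v -2.286 0.8 2.384
v -1.418 0.808 3.755
v -2.407 1.005 2.484
v -2.569 1.116 2.653
v -2.733 1.106 2.852
v -2.863 0.979 3.036
v -2.928 0.763 3.162
v -2.914 0.508 3.202
v -2.824 0.272 3.146
v -2.678 0.11 3.008
v -2.51 0.058 2.818
v -2.359 0.128 2.621
v -2.259 0.305 2.461
v -2.232 0.548 2.376
v 1.725 -2.867 0.146
v 2.074 -2.383 1.046
v 1.125 -2.529 1.494
v 0.775 -3.013 0.594
v 1.922 -2.055 0.83
v 0.972 -2.201 1.278
v 1.739 -1.85 0.51
v 0.79 -1.997 0.958
v 1.555 -1.8 0.135
v 0.605 -1.947 0.583
v 1.396 -1.913 -0.239
v 0.446 -2.059 0.209
v 1.287 -2.171 -0.554
v 0.338 -2.317 -0.106
v 1.245 -2.534 -0.763
v 0.295 -2.681 -0.315
v 1.276 -2.949 -0.833
v 0.326 -3.095 -0.385
v 1.375 -3.351 -0.754
v 0.426 -3.497 -0.306
v 1.528 -3.679 -0.538
v 0.578 -3.825 -0.09
v 1.71 -3.883 -0.218
v 0.761 -4.03 0.23
v 1.895 -3.933 0.157
v 0.945 -4.08 0.605
v 2.054 -3.821 0.531
v 1.104 -3.967 0.979
v 2.162 -3.563 0.846
v 1.213 -3.709 1.294
v 2.205 -3.199 1.055
v 1.255 -3.346 1.503
v 2.174 -2.785 1.125
v 1.224 -2.931 1.573
v -3.305 -0.529 -1.386
v -2.945 0.356 -0.883
v -4.586 0.662 -2.565
v -4.226 1.547 -2.062
v -2.094 -0.367 -2.538
v -1.734 0.518 -2.035
v -3.375 0.824 -3.717
v -3.015 1.709 -3.214
v -0.543 -0.574 2.627
v 0.025 -0.562 2.677
v -0.03 -2.254 3.703
v -0.597 -2.266 3.653
v -0.075 -0.416 2.913
v -0.13 -2.108 3.939
v -0.301 -0.312 3.072
v -0.356 -2.005 4.098
v -0.592 -0.278 3.112
v -0.646 -1.971 4.138
v -0.869 -0.324 3.022
v -0.924 -2.017 4.048
v -1.059 -0.436 2.826
v -1.114 -2.129 3.852
v -1.11 -0.586 2.577
v -1.165 -2.278 3.603
v -1.01 -0.732 2.341
v -1.065 -2.424 3.367
v -0.784 -0.835 2.182
v -0.839 -2.528 3.208
v -0.494 -0.869 2.142
v -0.548 -2.562 3.168
v -0.216 -0.823 2.232
v -0.271 -2.516 3.258
v -0.026 -0.711 2.428
v -0.081 -2.404 3.454
f 2 1 4
f 2 4 3
f 4 1 5
f 4 5 3
f 5 1 6
f 5 6 3
f 6 1 7
f 6 7 3
f 7 1 8
f 7 8 3
f 8 1 9
f 8 9 3
f 9 1 10
f 9 10 3
f 10 1 11
f 10 11 3
f 11 1 12
f 11 12 3
f 12 1 13
f 12 13 3
f 13 1 14
f 13 14 3
f 14 1 15
f 14 15 3
f 15 1 2
f 15 2 3
f 17 16 20
f 17 20 18
f 18 20 21
f 18 21 19
f 20 16 22
f 20 22 21
f 21 22 23
f 21 23 19
f 22 16 24
f 22 24 23
f 23 24 25
f 23 25 19
f 24 16 26
f 24 26 25
f 25 26 27
f 25 27 19
f 26 16 28
f 26 28 27
f 27 28 29
f 27 29 19
f 28 16 30
f 28 30 29
f 29 30 31
f 29 31 19
f 30 16 32
f 30 32 31
f 31 32 33
f 31 33 19
f 32 16 34
f 32 34 33
f 33 34 35
f 33 35 19
f 34 16 36
f 34 36 35
f 35 36 37
f 35 37 19
f 36 16 38
f 36 38 37
f 37 38 39
f 37 39 19
f 38 16 40
f 38 40 39
f 39 40 41
f 39 41 19
f 40 16 42
f 40 42 41
f 41 42 43
f 41 43 19
f 42 16 44
f 42 44 43
f 43 44 45
f 43 45 19
f 44 16 46
f 44 46 45
f 45 46 47
f 45 47 19
f 46 16 48
f 46 48 47
f 47 48 49
f 47 49 19
f 48 16 17
f 48 17 49
f 49 17 18
f 49 18 19
f 51 53 50
f 54 51 50
f 50 53 52
f 52 54 50
f 51 57 53
f 55 51 54
f 55 57 51
f 53 57 52
f 56 54 52
f 52 57 56
f 56 55 54
f 57 55 56
f 59 58 62
f 59 62 60
f 60 62 63
f 60 63 61
f 62 58 64
f 62 64 63
f 63 64 65
f 63 65 61
f 64 58 66
f 64 66 65
f 65 66 67
f 65 67 61
f 66 58 68
f 66 68 67
f 67 68 69
f 67 69 61
f 68 58 70
f 68 70 69
f 69 70 71
f 69 71 61
f 70 58 72
f 70 72 71
f 71 72 73
f 71 73 61
f 72 58 74
f 72 74 73
f 73 74 75
f 73 75 61
f 74 58 76
f 74 76 75
f 75 76 77
f 75 77 61
f 76 58 78
f 76 78 77
f 77 78 79
f 77 79 61
f 78 58 80
f 78 80 79
f 79 80 81
f 79 81 61
f 80 58 82
f 80 82 81
f 81 82 83
f 81 83 61
f 82 58 59
f 82 59 83
f 83 59 60
f 83 60 61



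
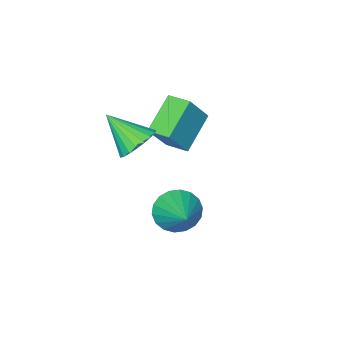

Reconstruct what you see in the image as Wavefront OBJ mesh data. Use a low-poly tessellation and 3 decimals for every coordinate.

v -1.868 1.714 -2.621
v -1.407 2.035 -3.496
v -1.012 3.166 -1.639
v -1.806 2.27 -3.497
v -2.217 2.396 -3.325
v -2.558 2.386 -3.012
v -2.763 2.243 -2.623
v -2.791 1.995 -2.233
v -2.635 1.692 -1.919
v -2.328 1.393 -1.745
v -1.929 1.158 -1.744
v -1.519 1.033 -1.917
v -1.177 1.042 -2.229
v -0.972 1.185 -2.619
v -0.945 1.433 -3.009
v -1.1 1.736 -3.322
v -4.405 -0.438 0.981
v -3.342 -0.393 2.519
v -4.618 0.593 1.098
v -3.555 0.639 2.636
v -2.865 0.001 -0.096
v -1.802 0.047 1.442
v -3.078 1.033 0.021
v -2.015 1.078 1.559
v -0.544 0.897 1.922
v 0.102 0.569 1.324
v -0.096 -0.437 3.138
v 0.308 0.828 1.532
v 0.367 1.099 1.807
v 0.268 1.335 2.103
v 0.029 1.495 2.367
v -0.31 1.552 2.554
v -0.689 1.496 2.632
v -1.042 1.336 2.587
v -1.31 1.1 2.427
v -1.445 0.829 2.18
v -1.425 0.57 1.888
v -1.252 0.368 1.602
v -0.957 0.257 1.371
v -0.59 0.256 1.236
v -0.215 0.367 1.219
f 2 1 4
f 2 4 3
f 4 1 5
f 4 5 3
f 5 1 6
f 5 6 3
f 6 1 7
f 6 7 3
f 7 1 8
f 7 8 3
f 8 1 9
f 8 9 3
f 9 1 10
f 9 10 3
f 10 1 11
f 10 11 3
f 11 1 12
f 11 12 3
f 12 1 13
f 12 13 3
f 13 1 14
f 13 14 3
f 14 1 15
f 14 15 3
f 15 1 16
f 15 16 3
f 16 1 2
f 16 2 3
f 18 20 17
f 21 18 17
f 17 20 19
f 19 21 17
f 18 24 20
f 22 18 21
f 22 24 18
f 20 24 19
f 23 21 19
f 19 24 23
f 23 22 21
f 24 22 23
f 26 25 28
f 26 28 27
f 28 25 29
f 28 29 27
f 29 25 30
f 29 30 27
f 30 25 31
f 30 31 27
f 31 25 32
f 31 32 27
f 32 25 33
f 32 33 27
f 33 25 34
f 33 34 27
f 34 25 35
f 34 35 27
f 35 25 36
f 35 36 27
f 36 25 37
f 36 37 27
f 37 25 38
f 37 38 27
f 38 25 39
f 38 39 27
f 39 25 40
f 39 40 27
f 40 25 41
f 40 41 27
f 41 25 26
f 41 26 27



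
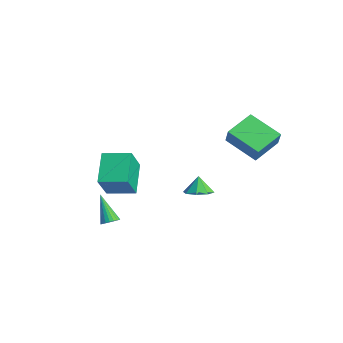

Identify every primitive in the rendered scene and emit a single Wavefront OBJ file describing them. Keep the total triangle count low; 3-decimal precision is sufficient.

v -2.799 -2.544 -2.667
v -1.949 -3.426 -0.974
v -4.349 -1.62 -1.408
v -3.499 -2.502 0.285
v -1.781 -1.138 -2.445
v -0.931 -2.02 -0.752
v -3.331 -0.214 -1.186
v -2.481 -1.096 0.507
v 0.286 -3.625 -2.906
v 0.688 -3.383 -2.581
v -0.926 -3.695 -1.354
v 0.571 -3.194 -2.664
v 0.405 -3.08 -2.788
v 0.218 -3.06 -2.933
v 0.043 -3.137 -3.073
v -0.089 -3.299 -3.184
v -0.157 -3.517 -3.247
v -0.148 -3.754 -3.251
v -0.064 -3.969 -3.195
v 0.08 -4.124 -3.089
v 0.26 -4.192 -2.951
v 0.445 -4.163 -2.806
v 0.602 -4.041 -2.677
v 0.705 -3.846 -2.588
v 0.735 -3.614 -2.554
v 3.864 3.496 2.241
v 2.112 2.535 3.137
v 3.277 5.171 2.889
v 1.524 4.211 3.785
v 4.516 3.309 3.315
v 2.763 2.349 4.211
v 3.928 4.985 3.963
v 2.176 4.024 4.859
v -2.278 3.048 -3.782
v -1.768 3.811 -3.718
v -2.662 3.212 -2.678
v -2.415 3.94 -3.962
v -2.983 3.546 -4.101
v -3.137 2.861 -4.053
v -2.788 2.285 -3.846
v -2.141 2.156 -3.602
v -1.574 2.55 -3.463
v -1.419 3.235 -3.511
f 2 4 1
f 5 2 1
f 1 4 3
f 3 5 1
f 2 8 4
f 6 2 5
f 6 8 2
f 4 8 3
f 7 5 3
f 3 8 7
f 7 6 5
f 8 6 7
f 10 9 12
f 10 12 11
f 12 9 13
f 12 13 11
f 13 9 14
f 13 14 11
f 14 9 15
f 14 15 11
f 15 9 16
f 15 16 11
f 16 9 17
f 16 17 11
f 17 9 18
f 17 18 11
f 18 9 19
f 18 19 11
f 19 9 20
f 19 20 11
f 20 9 21
f 20 21 11
f 21 9 22
f 21 22 11
f 22 9 23
f 22 23 11
f 23 9 24
f 23 24 11
f 24 9 25
f 24 25 11
f 25 9 10
f 25 10 11
f 27 29 26
f 30 27 26
f 26 29 28
f 28 30 26
f 27 33 29
f 31 27 30
f 31 33 27
f 29 33 28
f 32 30 28
f 28 33 32
f 32 31 30
f 33 31 32
f 35 34 37
f 35 37 36
f 37 34 38
f 37 38 36
f 38 34 39
f 38 39 36
f 39 34 40
f 39 40 36
f 40 34 41
f 40 41 36
f 41 34 42
f 41 42 36
f 42 34 43
f 42 43 36
f 43 34 35
f 43 35 36



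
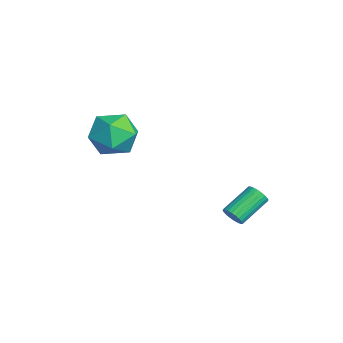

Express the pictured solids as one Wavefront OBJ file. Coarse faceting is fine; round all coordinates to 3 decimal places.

v 0.369 0.584 0.616
v 0.744 0.917 0.445
v 0.046 2.109 1.232
v -0.329 1.776 1.404
v 0.603 0.934 0.294
v -0.095 2.126 1.081
v 0.426 0.897 0.193
v -0.271 2.089 0.98
v 0.241 0.813 0.156
v -0.457 2.005 0.943
v 0.075 0.694 0.189
v -0.622 1.886 0.976
v -0.046 0.558 0.287
v -0.744 1.751 1.075
v -0.104 0.426 0.436
v -0.802 1.619 1.223
v -0.09 0.319 0.612
v -0.788 1.511 1.399
v -0.006 0.251 0.788
v -0.704 1.443 1.575
v 0.135 0.234 0.939
v -0.563 1.426 1.726
v 0.311 0.271 1.04
v -0.386 1.463 1.827
v 0.497 0.355 1.077
v -0.201 1.547 1.864
v 0.662 0.474 1.044
v -0.035 1.666 1.831
v 0.784 0.609 0.945
v 0.086 1.802 1.733
v 0.842 0.741 0.797
v 0.144 1.934 1.584
v 0.828 0.849 0.621
v 0.13 2.041 1.408
v -4.053 -3.043 4.413
v -3.032 -2.787 3.797
v -4.488 -4.453 3.103
v -3.467 -4.197 2.487
v -3.401 -4.714 3.59
v -3.132 -3.842 4.4
v -4.388 -3.398 2.5
v -4.119 -2.526 3.31
v -3.239 -3.006 2.615
v -2.629 -3.819 3.289
v -4.891 -3.421 3.611
v -4.281 -4.234 4.285
f 2 1 5
f 2 5 3
f 3 5 6
f 3 6 4
f 5 1 7
f 5 7 6
f 6 7 8
f 6 8 4
f 7 1 9
f 7 9 8
f 8 9 10
f 8 10 4
f 9 1 11
f 9 11 10
f 10 11 12
f 10 12 4
f 11 1 13
f 11 13 12
f 12 13 14
f 12 14 4
f 13 1 15
f 13 15 14
f 14 15 16
f 14 16 4
f 15 1 17
f 15 17 16
f 16 17 18
f 16 18 4
f 17 1 19
f 17 19 18
f 18 19 20
f 18 20 4
f 19 1 21
f 19 21 20
f 20 21 22
f 20 22 4
f 21 1 23
f 21 23 22
f 22 23 24
f 22 24 4
f 23 1 25
f 23 25 24
f 24 25 26
f 24 26 4
f 25 1 27
f 25 27 26
f 26 27 28
f 26 28 4
f 27 1 29
f 27 29 28
f 28 29 30
f 28 30 4
f 29 1 31
f 29 31 30
f 30 31 32
f 30 32 4
f 31 1 33
f 31 33 32
f 32 33 34
f 32 34 4
f 33 1 2
f 33 2 34
f 34 2 3
f 34 3 4
f 35 46 40
f 35 40 36
f 35 36 42
f 35 42 45
f 35 45 46
f 36 40 44
f 40 46 39
f 46 45 37
f 45 42 41
f 42 36 43
f 38 44 39
f 38 39 37
f 38 37 41
f 38 41 43
f 38 43 44
f 39 44 40
f 37 39 46
f 41 37 45
f 43 41 42
f 44 43 36



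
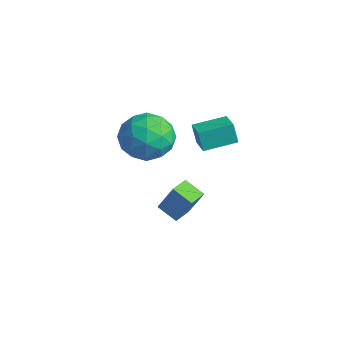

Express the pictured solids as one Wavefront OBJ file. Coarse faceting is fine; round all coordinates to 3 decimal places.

v -2.647 -3.423 3.559
v -2.006 -2.674 4.122
v -1.134 -4.326 3.038
v -0.493 -3.577 3.601
v -1.154 -4.301 4.173
v -2.089 -3.744 4.495
v -1.051 -3.256 2.665
v -1.986 -2.699 2.987
v -1.019 -2.571 3.57
v -1.083 -3.217 4.502
v -2.057 -3.783 2.658
v -2.121 -4.429 3.59
v -2.459 -2.969 3.887
v -0.681 -4.031 3.273
v -1.069 -4.457 3.61
v -0.693 -4.016 3.941
v -2.508 -3.598 4.106
v -2.132 -3.158 4.437
v -1.631 -4.114 4.466
v -1.008 -3.842 2.723
v -0.632 -3.402 3.054
v -2.447 -2.984 3.219
v -2.071 -2.543 3.55
v -1.509 -2.886 2.694
v -1.503 -2.468 3.893
v -0.613 -2.999 3.586
v -0.941 -2.811 3.036
v -1.491 -2.483 3.226
v -1.54 -2.848 4.441
v -0.651 -3.379 4.134
v -1.04 -3.805 4.47
v -1.589 -3.477 4.66
v -0.96 -2.787 4.116
v -2.489 -3.621 3.026
v -1.6 -4.152 2.719
v -1.551 -3.523 2.5
v -2.1 -3.195 2.69
v -2.527 -4.001 3.574
v -1.637 -4.532 3.267
v -1.649 -4.517 3.934
v -2.199 -4.189 4.124
v -2.18 -4.213 3.044
v -2.105 -2.745 -1.107
v -1.544 -2.4 0.185
v -2.478 -1.971 -1.152
v -1.917 -1.627 0.14
v -1.323 -2.393 -1.54
v -0.762 -2.049 -0.248
v -1.696 -1.62 -1.585
v -1.135 -1.275 -0.293
v -1.367 -1.481 2.621
v -1.569 -1.574 3.514
v -1.028 -0.171 2.834
v -1.23 -0.264 3.727
v -0.49 -1.736 2.793
v -0.692 -1.829 3.686
v -0.151 -0.426 3.006
v -0.353 -0.519 3.899
f 1 38 17
f 38 12 41
f 17 41 6
f 38 41 17
f 1 17 13
f 17 6 18
f 13 18 2
f 17 18 13
f 1 13 22
f 13 2 23
f 22 23 8
f 13 23 22
f 1 22 34
f 22 8 37
f 34 37 11
f 22 37 34
f 1 34 38
f 34 11 42
f 38 42 12
f 34 42 38
f 2 18 29
f 18 6 32
f 29 32 10
f 18 32 29
f 6 41 19
f 41 12 40
f 19 40 5
f 41 40 19
f 12 42 39
f 42 11 35
f 39 35 3
f 42 35 39
f 11 37 36
f 37 8 24
f 36 24 7
f 37 24 36
f 8 23 28
f 23 2 25
f 28 25 9
f 23 25 28
f 4 30 16
f 30 10 31
f 16 31 5
f 30 31 16
f 4 16 14
f 16 5 15
f 14 15 3
f 16 15 14
f 4 14 21
f 14 3 20
f 21 20 7
f 14 20 21
f 4 21 26
f 21 7 27
f 26 27 9
f 21 27 26
f 4 26 30
f 26 9 33
f 30 33 10
f 26 33 30
f 5 31 19
f 31 10 32
f 19 32 6
f 31 32 19
f 3 15 39
f 15 5 40
f 39 40 12
f 15 40 39
f 7 20 36
f 20 3 35
f 36 35 11
f 20 35 36
f 9 27 28
f 27 7 24
f 28 24 8
f 27 24 28
f 10 33 29
f 33 9 25
f 29 25 2
f 33 25 29
f 44 46 43
f 47 44 43
f 43 46 45
f 45 47 43
f 44 50 46
f 48 44 47
f 48 50 44
f 46 50 45
f 49 47 45
f 45 50 49
f 49 48 47
f 50 48 49
f 52 54 51
f 55 52 51
f 51 54 53
f 53 55 51
f 52 58 54
f 56 52 55
f 56 58 52
f 54 58 53
f 57 55 53
f 53 58 57
f 57 56 55
f 58 56 57



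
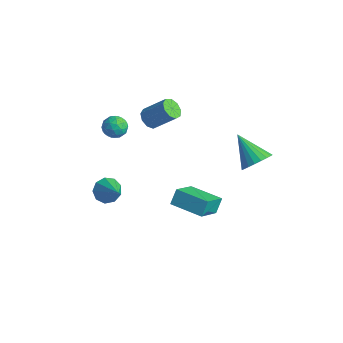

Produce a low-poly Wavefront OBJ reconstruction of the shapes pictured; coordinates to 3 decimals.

v -0.899 1.587 -3.499
v -0.443 0.147 -2.466
v -1.022 2.116 -2.707
v -0.566 0.675 -1.674
v 0.886 2.105 -3.566
v 1.342 0.664 -2.533
v 0.763 2.633 -2.774
v 1.219 1.193 -1.741
v -2.793 -1.088 3.624
v -2.245 -1.23 3.206
v -2.755 -2.15 4.034
v -2.207 -2.292 3.616
v -2.131 -1.847 4.157
v -2.155 -1.19 3.903
v -2.845 -2.19 3.337
v -2.869 -1.533 3.083
v -2.277 -1.911 3.028
v -1.835 -1.699 3.535
v -3.165 -1.681 3.705
v -2.723 -1.469 4.212
v -2.522 -1.065 3.379
v -2.478 -2.315 3.861
v -2.433 -2.053 4.179
v -2.111 -2.136 3.933
v -2.47 -1.042 3.789
v -2.147 -1.126 3.543
v -2.08 -1.489 4.102
v -2.853 -2.254 3.697
v -2.53 -2.338 3.451
v -2.889 -1.244 3.307
v -2.567 -1.327 3.061
v -2.92 -1.891 3.138
v -2.219 -1.549 3.028
v -2.196 -2.174 3.27
v -2.572 -2.113 3.106
v -2.585 -1.727 2.957
v -1.959 -1.425 3.326
v -1.937 -2.049 3.568
v -1.893 -1.788 3.886
v -1.907 -1.402 3.736
v -1.978 -1.825 3.222
v -3.063 -1.331 3.672
v -3.041 -1.955 3.914
v -3.093 -1.978 3.504
v -3.107 -1.592 3.354
v -2.804 -1.206 3.97
v -2.781 -1.831 4.212
v -2.415 -1.653 4.283
v -2.428 -1.267 4.134
v -3.022 -1.555 4.018
v 2.917 2.923 1.626
v 3.469 3.045 2.314
v 1.423 2.977 2.814
v 3.398 3.393 2.21
v 3.244 3.66 2.005
v 3.034 3.799 1.734
v 2.804 3.787 1.444
v 2.593 3.626 1.186
v 2.438 3.343 1.004
v 2.367 2.988 0.93
v 2.39 2.621 0.976
v 2.505 2.307 1.134
v 2.691 2.099 1.378
v 2.916 2.034 1.664
v 3.141 2.123 1.944
v 3.328 2.35 2.169
v 3.444 2.676 2.3
v -4.274 -0.845 -3.498
v -3.949 -1.302 -4.083
v -2.926 -1.215 -2.462
v -3.77 -0.779 -4.129
v -3.827 -0.288 -3.88
v -4.093 -0.057 -3.452
v -4.443 -0.195 -3.046
v -4.714 -0.637 -2.851
v -4.779 -1.176 -2.959
v -4.608 -1.561 -3.32
v -4.28 -1.61 -3.763
v -2.569 0.649 2.81
v -2.054 0.444 2.47
v -1.077 1.105 3.55
v -1.591 1.311 3.89
v -2.176 0.848 2.332
v -1.198 1.51 3.412
v -2.481 1.16 2.418
v -1.504 1.822 3.498
v -2.828 1.232 2.687
v -1.85 1.894 3.767
v -3.053 1.032 3.013
v -2.075 1.694 4.094
v -3.052 0.652 3.245
v -2.074 1.314 4.325
v -2.824 0.271 3.273
v -1.847 0.933 4.353
v -2.478 0.067 3.084
v -1.5 0.729 4.164
v -2.173 0.135 2.767
v -1.196 0.797 3.847
f 2 4 1
f 5 2 1
f 1 4 3
f 3 5 1
f 2 8 4
f 6 2 5
f 6 8 2
f 4 8 3
f 7 5 3
f 3 8 7
f 7 6 5
f 8 6 7
f 9 46 25
f 46 20 49
f 25 49 14
f 46 49 25
f 9 25 21
f 25 14 26
f 21 26 10
f 25 26 21
f 9 21 30
f 21 10 31
f 30 31 16
f 21 31 30
f 9 30 42
f 30 16 45
f 42 45 19
f 30 45 42
f 9 42 46
f 42 19 50
f 46 50 20
f 42 50 46
f 10 26 37
f 26 14 40
f 37 40 18
f 26 40 37
f 14 49 27
f 49 20 48
f 27 48 13
f 49 48 27
f 20 50 47
f 50 19 43
f 47 43 11
f 50 43 47
f 19 45 44
f 45 16 32
f 44 32 15
f 45 32 44
f 16 31 36
f 31 10 33
f 36 33 17
f 31 33 36
f 12 38 24
f 38 18 39
f 24 39 13
f 38 39 24
f 12 24 22
f 24 13 23
f 22 23 11
f 24 23 22
f 12 22 29
f 22 11 28
f 29 28 15
f 22 28 29
f 12 29 34
f 29 15 35
f 34 35 17
f 29 35 34
f 12 34 38
f 34 17 41
f 38 41 18
f 34 41 38
f 13 39 27
f 39 18 40
f 27 40 14
f 39 40 27
f 11 23 47
f 23 13 48
f 47 48 20
f 23 48 47
f 15 28 44
f 28 11 43
f 44 43 19
f 28 43 44
f 17 35 36
f 35 15 32
f 36 32 16
f 35 32 36
f 18 41 37
f 41 17 33
f 37 33 10
f 41 33 37
f 52 51 54
f 52 54 53
f 54 51 55
f 54 55 53
f 55 51 56
f 55 56 53
f 56 51 57
f 56 57 53
f 57 51 58
f 57 58 53
f 58 51 59
f 58 59 53
f 59 51 60
f 59 60 53
f 60 51 61
f 60 61 53
f 61 51 62
f 61 62 53
f 62 51 63
f 62 63 53
f 63 51 64
f 63 64 53
f 64 51 65
f 64 65 53
f 65 51 66
f 65 66 53
f 66 51 67
f 66 67 53
f 67 51 52
f 67 52 53
f 69 68 71
f 69 71 70
f 71 68 72
f 71 72 70
f 72 68 73
f 72 73 70
f 73 68 74
f 73 74 70
f 74 68 75
f 74 75 70
f 75 68 76
f 75 76 70
f 76 68 77
f 76 77 70
f 77 68 78
f 77 78 70
f 78 68 69
f 78 69 70
f 80 79 83
f 80 83 81
f 81 83 84
f 81 84 82
f 83 79 85
f 83 85 84
f 84 85 86
f 84 86 82
f 85 79 87
f 85 87 86
f 86 87 88
f 86 88 82
f 87 79 89
f 87 89 88
f 88 89 90
f 88 90 82
f 89 79 91
f 89 91 90
f 90 91 92
f 90 92 82
f 91 79 93
f 91 93 92
f 92 93 94
f 92 94 82
f 93 79 95
f 93 95 94
f 94 95 96
f 94 96 82
f 95 79 97
f 95 97 96
f 96 97 98
f 96 98 82
f 97 79 80
f 97 80 98
f 98 80 81
f 98 81 82



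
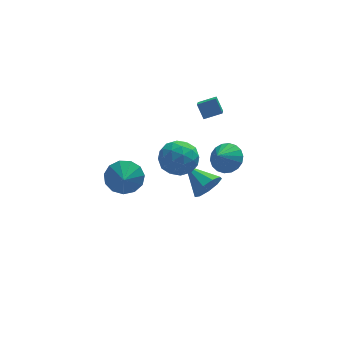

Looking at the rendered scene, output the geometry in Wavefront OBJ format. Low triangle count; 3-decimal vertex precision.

v -3.325 -3.219 1.194
v -2.3 -3.372 1.281
v -3.495 -4.061 1.726
v -2.458 -3.048 1.743
v -2.891 -2.779 2.031
v -3.462 -2.649 2.054
v -3.99 -2.701 1.803
v -4.306 -2.916 1.36
v -4.311 -3.228 0.864
v -4.003 -3.537 0.473
v -3.479 -3.745 0.311
v -2.907 -3.786 0.429
v -2.467 -3.647 0.791
v 1.742 -0.256 -3.253
v 2.386 -0.203 -2.543
v 0.818 1.236 -2.527
v 2.581 0.165 -3.051
v 2.384 0.336 -3.653
v 1.886 0.23 -4.069
v 1.321 -0.103 -4.103
v 0.954 -0.508 -3.739
v 0.955 -0.795 -3.148
v 1.325 -0.83 -2.607
v 1.89 -0.596 -2.368
v 2.803 0.092 -1.277
v 3.612 -0.304 -0.916
v 2.137 -0.492 -0.423
v 3.577 0.064 -0.692
v 3.388 0.437 -0.584
v 3.084 0.741 -0.613
v 2.724 0.918 -0.773
v 2.379 0.93 -1.034
v 2.119 0.777 -1.342
v 1.994 0.488 -1.637
v 2.03 0.12 -1.861
v 2.218 -0.253 -1.969
v 2.523 -0.557 -1.94
v 2.883 -0.733 -1.78
v 3.227 -0.746 -1.52
v 3.487 -0.593 -1.211
v -1.594 -3.494 2.475
v -0.685 -2.849 2.453
v -0.615 -4.851 3.147
v 0.294 -4.206 3.125
v -0.528 -3.986 3.844
v -1.133 -3.147 3.429
v -0.167 -4.553 2.171
v -0.772 -3.714 1.756
v 0.197 -3.504 2.265
v -0.026 -3.153 3.299
v -1.274 -4.547 2.301
v -1.497 -4.196 3.335
v -1.226 -3.052 2.405
v -0.074 -4.648 3.195
v -0.558 -4.518 3.618
v -0.024 -4.139 3.605
v -1.489 -3.227 2.979
v -0.955 -2.848 2.966
v -0.863 -3.516 3.783
v -0.345 -4.852 2.634
v 0.189 -4.473 2.621
v -1.276 -3.561 1.995
v -0.742 -3.182 1.982
v -0.437 -4.184 1.817
v -0.173 -3.058 2.281
v 0.403 -3.856 2.676
v 0.132 -4.06 2.116
v -0.224 -3.567 1.872
v -0.304 -2.852 2.889
v 0.271 -3.65 3.284
v -0.212 -3.52 3.707
v -0.568 -3.027 3.463
v 0.214 -3.237 2.779
v -1.571 -4.05 2.316
v -0.996 -4.848 2.711
v -0.732 -4.673 2.137
v -1.088 -4.18 1.893
v -1.703 -3.844 2.924
v -1.127 -4.642 3.319
v -1.076 -4.133 3.728
v -1.432 -3.64 3.484
v -1.514 -4.463 2.821
v 1.463 -0.359 2.815
v 1.19 -1.362 3.491
v 1.236 0.204 3.558
v 0.962 -0.798 4.234
v 2.438 -0.402 3.146
v 2.164 -1.404 3.822
v 2.21 0.162 3.889
v 1.937 -0.841 4.565
f 2 1 4
f 2 4 3
f 4 1 5
f 4 5 3
f 5 1 6
f 5 6 3
f 6 1 7
f 6 7 3
f 7 1 8
f 7 8 3
f 8 1 9
f 8 9 3
f 9 1 10
f 9 10 3
f 10 1 11
f 10 11 3
f 11 1 12
f 11 12 3
f 12 1 13
f 12 13 3
f 13 1 2
f 13 2 3
f 15 14 17
f 15 17 16
f 17 14 18
f 17 18 16
f 18 14 19
f 18 19 16
f 19 14 20
f 19 20 16
f 20 14 21
f 20 21 16
f 21 14 22
f 21 22 16
f 22 14 23
f 22 23 16
f 23 14 24
f 23 24 16
f 24 14 15
f 24 15 16
f 26 25 28
f 26 28 27
f 28 25 29
f 28 29 27
f 29 25 30
f 29 30 27
f 30 25 31
f 30 31 27
f 31 25 32
f 31 32 27
f 32 25 33
f 32 33 27
f 33 25 34
f 33 34 27
f 34 25 35
f 34 35 27
f 35 25 36
f 35 36 27
f 36 25 37
f 36 37 27
f 37 25 38
f 37 38 27
f 38 25 39
f 38 39 27
f 39 25 40
f 39 40 27
f 40 25 26
f 40 26 27
f 41 78 57
f 78 52 81
f 57 81 46
f 78 81 57
f 41 57 53
f 57 46 58
f 53 58 42
f 57 58 53
f 41 53 62
f 53 42 63
f 62 63 48
f 53 63 62
f 41 62 74
f 62 48 77
f 74 77 51
f 62 77 74
f 41 74 78
f 74 51 82
f 78 82 52
f 74 82 78
f 42 58 69
f 58 46 72
f 69 72 50
f 58 72 69
f 46 81 59
f 81 52 80
f 59 80 45
f 81 80 59
f 52 82 79
f 82 51 75
f 79 75 43
f 82 75 79
f 51 77 76
f 77 48 64
f 76 64 47
f 77 64 76
f 48 63 68
f 63 42 65
f 68 65 49
f 63 65 68
f 44 70 56
f 70 50 71
f 56 71 45
f 70 71 56
f 44 56 54
f 56 45 55
f 54 55 43
f 56 55 54
f 44 54 61
f 54 43 60
f 61 60 47
f 54 60 61
f 44 61 66
f 61 47 67
f 66 67 49
f 61 67 66
f 44 66 70
f 66 49 73
f 70 73 50
f 66 73 70
f 45 71 59
f 71 50 72
f 59 72 46
f 71 72 59
f 43 55 79
f 55 45 80
f 79 80 52
f 55 80 79
f 47 60 76
f 60 43 75
f 76 75 51
f 60 75 76
f 49 67 68
f 67 47 64
f 68 64 48
f 67 64 68
f 50 73 69
f 73 49 65
f 69 65 42
f 73 65 69
f 84 86 83
f 87 84 83
f 83 86 85
f 85 87 83
f 84 90 86
f 88 84 87
f 88 90 84
f 86 90 85
f 89 87 85
f 85 90 89
f 89 88 87
f 90 88 89



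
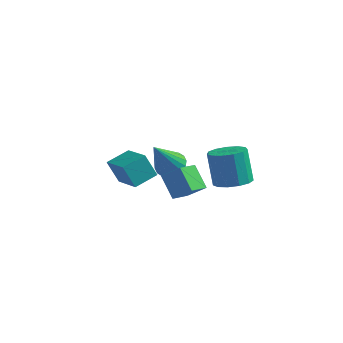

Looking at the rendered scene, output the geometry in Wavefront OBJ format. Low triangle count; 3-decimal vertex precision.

v -0.484 -0.241 -0.652
v -1.056 -0.235 0.448
v 0.115 0.74 -0.346
v -0.456 0.746 0.754
v 0.736 -1.186 -0.014
v 0.165 -1.18 1.086
v 1.336 -0.205 0.292
v 0.764 -0.199 1.392
v 0.639 2.876 -1.317
v 1.334 2.55 -1.373
v 0.281 1.804 0.477
v 1.398 2.833 -1.191
v 1.311 3.125 -1.034
v 1.091 3.367 -0.933
v 0.781 3.513 -0.908
v 0.444 3.532 -0.964
v 0.145 3.421 -1.09
v -0.056 3.202 -1.261
v -0.119 2.919 -1.443
v -0.032 2.627 -1.6
v 0.188 2.384 -1.701
v 0.497 2.239 -1.726
v 0.834 2.22 -1.67
v 1.133 2.331 -1.544
v 3.443 3.485 -2.133
v 4.058 4.181 -2.151
v 3.553 4.672 -0.506
v 2.937 3.975 -0.487
v 3.612 4.374 -2.346
v 3.106 4.865 -0.7
v 3.111 4.284 -2.473
v 2.606 4.775 -0.827
v 2.716 3.941 -2.492
v 2.211 4.431 -0.846
v 2.552 3.452 -2.397
v 2.046 3.943 -0.751
v 2.67 2.974 -2.218
v 2.165 3.465 -0.572
v 3.034 2.658 -2.012
v 2.528 3.149 -0.366
v 3.527 2.605 -1.844
v 3.022 3.095 -0.199
v 3.994 2.83 -1.768
v 3.489 3.321 -0.123
v 4.286 3.264 -1.808
v 3.78 3.755 -0.162
v 4.31 3.768 -1.951
v 3.804 4.258 -0.305
v 3.032 -2.495 0.839
v 2.266 -1.93 1.679
v 3.299 -1.522 0.428
v 2.533 -0.957 1.268
v 3.867 -2.423 1.552
v 3.101 -1.858 2.392
v 4.134 -1.45 1.141
v 3.368 -0.885 1.981
f 2 4 1
f 5 2 1
f 1 4 3
f 3 5 1
f 2 8 4
f 6 2 5
f 6 8 2
f 4 8 3
f 7 5 3
f 3 8 7
f 7 6 5
f 8 6 7
f 10 9 12
f 10 12 11
f 12 9 13
f 12 13 11
f 13 9 14
f 13 14 11
f 14 9 15
f 14 15 11
f 15 9 16
f 15 16 11
f 16 9 17
f 16 17 11
f 17 9 18
f 17 18 11
f 18 9 19
f 18 19 11
f 19 9 20
f 19 20 11
f 20 9 21
f 20 21 11
f 21 9 22
f 21 22 11
f 22 9 23
f 22 23 11
f 23 9 24
f 23 24 11
f 24 9 10
f 24 10 11
f 26 25 29
f 26 29 27
f 27 29 30
f 27 30 28
f 29 25 31
f 29 31 30
f 30 31 32
f 30 32 28
f 31 25 33
f 31 33 32
f 32 33 34
f 32 34 28
f 33 25 35
f 33 35 34
f 34 35 36
f 34 36 28
f 35 25 37
f 35 37 36
f 36 37 38
f 36 38 28
f 37 25 39
f 37 39 38
f 38 39 40
f 38 40 28
f 39 25 41
f 39 41 40
f 40 41 42
f 40 42 28
f 41 25 43
f 41 43 42
f 42 43 44
f 42 44 28
f 43 25 45
f 43 45 44
f 44 45 46
f 44 46 28
f 45 25 47
f 45 47 46
f 46 47 48
f 46 48 28
f 47 25 26
f 47 26 48
f 48 26 27
f 48 27 28
f 50 52 49
f 53 50 49
f 49 52 51
f 51 53 49
f 50 56 52
f 54 50 53
f 54 56 50
f 52 56 51
f 55 53 51
f 51 56 55
f 55 54 53
f 56 54 55



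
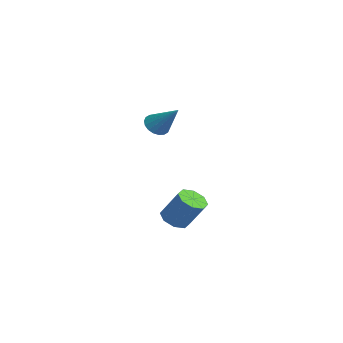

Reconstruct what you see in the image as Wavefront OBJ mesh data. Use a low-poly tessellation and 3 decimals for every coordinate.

v 2.842 -2.951 -4.238
v 3.548 -3.1 -4.444
v 4.103 -2.378 -3.069
v 3.398 -2.229 -2.862
v 3.365 -2.591 -4.638
v 3.92 -1.869 -3.262
v 2.876 -2.293 -4.597
v 3.431 -1.571 -3.221
v 2.367 -2.381 -4.346
v 2.923 -1.659 -2.97
v 2.137 -2.802 -4.031
v 2.692 -2.08 -2.656
v 2.32 -3.311 -3.838
v 2.875 -2.589 -2.462
v 2.809 -3.609 -3.879
v 3.364 -2.887 -2.503
v 3.317 -3.521 -4.13
v 3.873 -2.799 -2.754
v 2.82 -3.736 1.496
v 3.166 -3.47 1.014
v 3.88 -2.964 2.684
v 2.963 -3.271 1.066
v 2.731 -3.163 1.202
v 2.518 -3.169 1.397
v 2.364 -3.287 1.611
v 2.3 -3.495 1.803
v 2.339 -3.75 1.934
v 2.474 -4.002 1.978
v 2.676 -4.202 1.927
v 2.908 -4.309 1.79
v 3.121 -4.303 1.595
v 3.275 -4.185 1.381
v 3.339 -3.978 1.189
v 3.3 -3.723 1.058
f 2 1 5
f 2 5 3
f 3 5 6
f 3 6 4
f 5 1 7
f 5 7 6
f 6 7 8
f 6 8 4
f 7 1 9
f 7 9 8
f 8 9 10
f 8 10 4
f 9 1 11
f 9 11 10
f 10 11 12
f 10 12 4
f 11 1 13
f 11 13 12
f 12 13 14
f 12 14 4
f 13 1 15
f 13 15 14
f 14 15 16
f 14 16 4
f 15 1 17
f 15 17 16
f 16 17 18
f 16 18 4
f 17 1 2
f 17 2 18
f 18 2 3
f 18 3 4
f 20 19 22
f 20 22 21
f 22 19 23
f 22 23 21
f 23 19 24
f 23 24 21
f 24 19 25
f 24 25 21
f 25 19 26
f 25 26 21
f 26 19 27
f 26 27 21
f 27 19 28
f 27 28 21
f 28 19 29
f 28 29 21
f 29 19 30
f 29 30 21
f 30 19 31
f 30 31 21
f 31 19 32
f 31 32 21
f 32 19 33
f 32 33 21
f 33 19 34
f 33 34 21
f 34 19 20
f 34 20 21

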